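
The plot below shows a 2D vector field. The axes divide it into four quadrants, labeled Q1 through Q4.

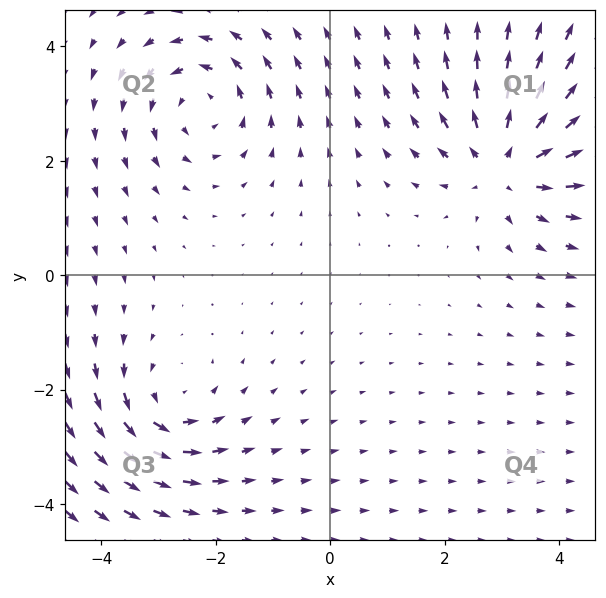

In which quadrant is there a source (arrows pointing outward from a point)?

Q1

The source sits at approximately (3.1, 1.9), which lies in quadrant Q1. The divergence there is about +4, positive as expected for a source.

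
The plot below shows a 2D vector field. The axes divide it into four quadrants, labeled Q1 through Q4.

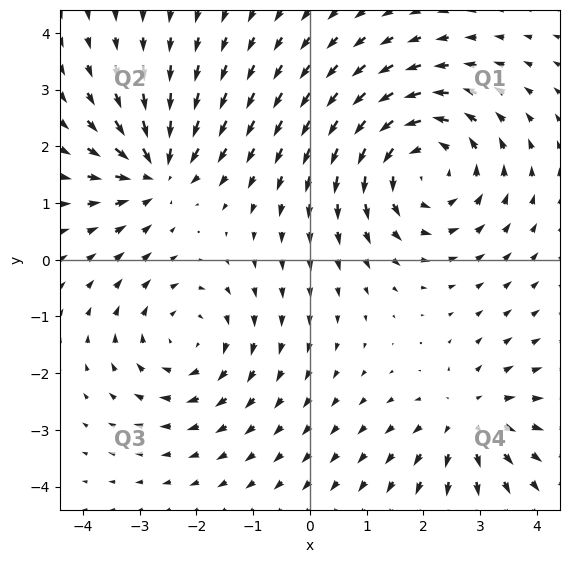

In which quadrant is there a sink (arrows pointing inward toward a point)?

Q2

The sink sits at approximately (-2.7, 1.6), which lies in quadrant Q2. The divergence there is about -4, negative as expected for a sink.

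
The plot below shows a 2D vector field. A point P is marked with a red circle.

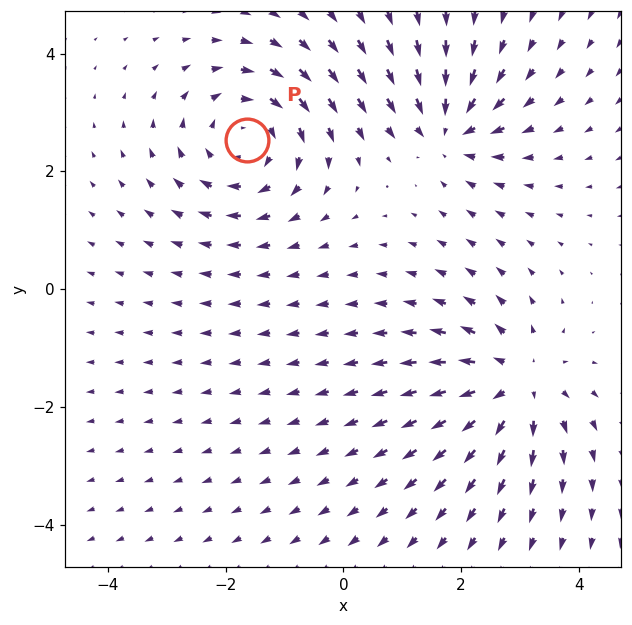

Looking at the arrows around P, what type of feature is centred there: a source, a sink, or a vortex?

At P (-1.6, 2.5) the arrows circulate clockwise. Divergence ≈0, curl about -4 — near-zero divergence with nonzero curl is a vortex.

vortex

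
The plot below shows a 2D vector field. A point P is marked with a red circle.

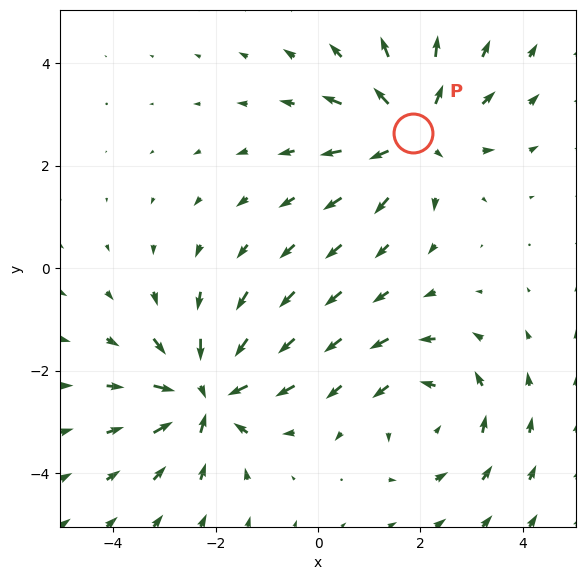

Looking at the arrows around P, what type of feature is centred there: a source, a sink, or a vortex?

At P (1.9, 2.6) the arrows spread outward. Divergence about +4, curl ≈0 — positive divergence with near-zero curl is a source.

source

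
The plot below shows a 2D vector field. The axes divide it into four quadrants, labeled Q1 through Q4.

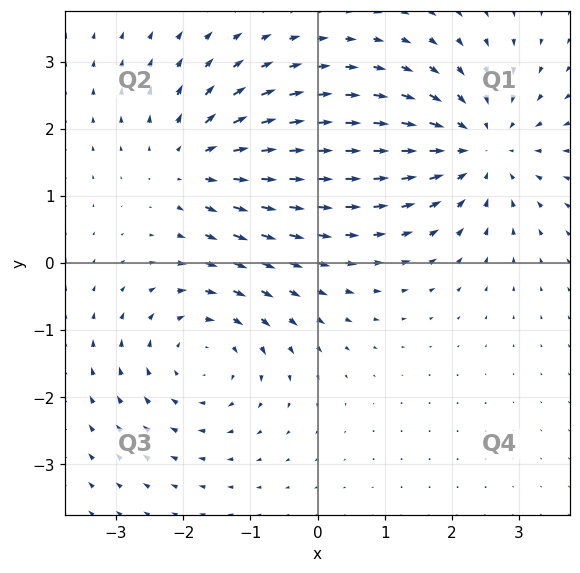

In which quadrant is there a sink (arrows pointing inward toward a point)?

Q1

The sink sits at approximately (2.4, 1.7), which lies in quadrant Q1. The divergence there is about -4, negative as expected for a sink.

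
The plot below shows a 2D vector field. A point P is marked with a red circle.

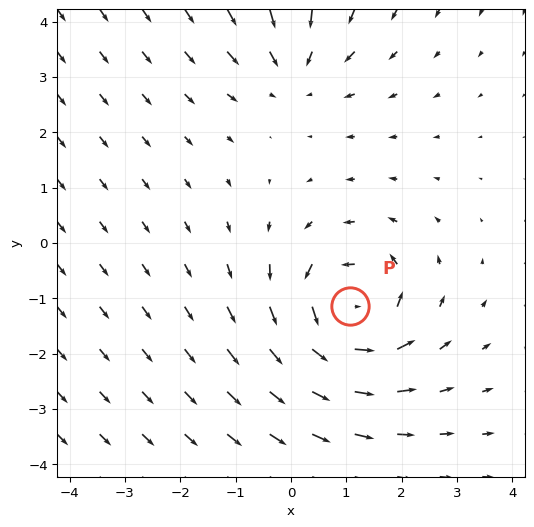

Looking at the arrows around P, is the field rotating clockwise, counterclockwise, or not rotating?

Near P at (1.1, -1.1) the arrows circulate counterclockwise. The curl (z-component) there is about +5; positive curl means counterclockwise rotation.

counterclockwise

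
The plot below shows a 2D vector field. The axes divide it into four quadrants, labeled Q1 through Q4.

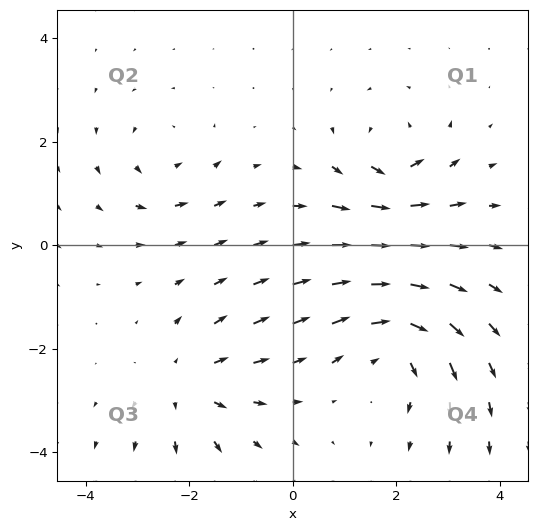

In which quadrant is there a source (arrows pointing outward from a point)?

The source sits at approximately (-2.0, -2.7), which lies in quadrant Q3. The divergence there is about +4, positive as expected for a source.

Q3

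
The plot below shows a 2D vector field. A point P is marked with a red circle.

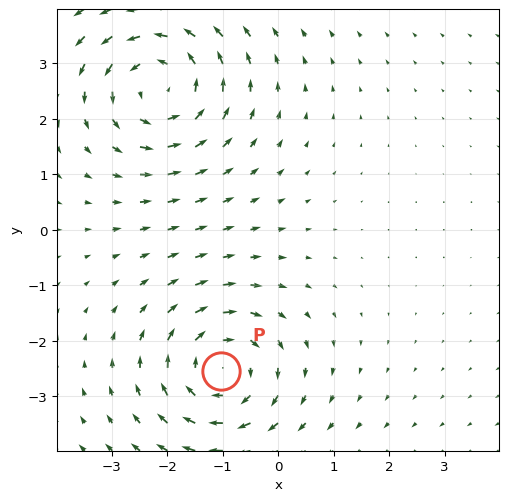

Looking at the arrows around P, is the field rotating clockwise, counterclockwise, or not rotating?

clockwise

Near P at (-1.0, -2.5) the arrows circulate clockwise. The curl (z-component) there is about -4; negative curl means clockwise rotation.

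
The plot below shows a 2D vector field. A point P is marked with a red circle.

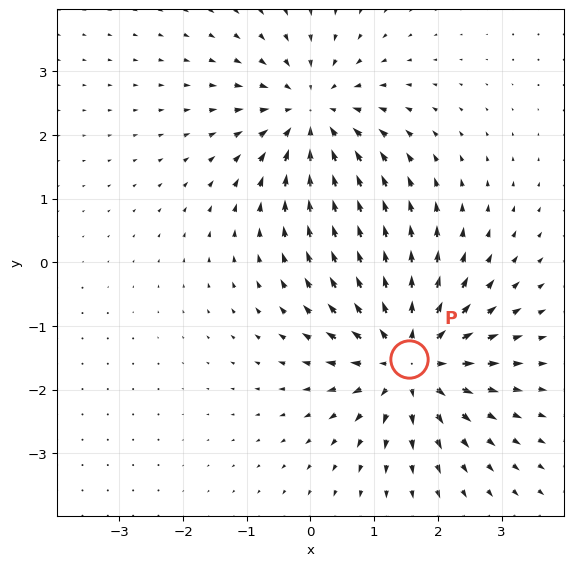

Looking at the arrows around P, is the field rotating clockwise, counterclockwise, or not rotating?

not rotating

Near P at (1.5, -1.5) the arrows show no circulation. The curl there is ≈0.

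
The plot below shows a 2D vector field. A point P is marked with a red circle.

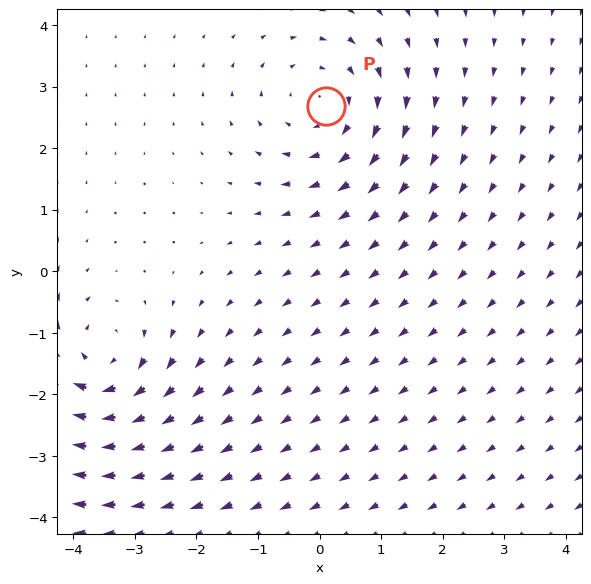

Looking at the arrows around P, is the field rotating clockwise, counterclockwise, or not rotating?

clockwise

Near P at (0.1, 2.7) the arrows circulate clockwise. The curl (z-component) there is about -2; negative curl means clockwise rotation.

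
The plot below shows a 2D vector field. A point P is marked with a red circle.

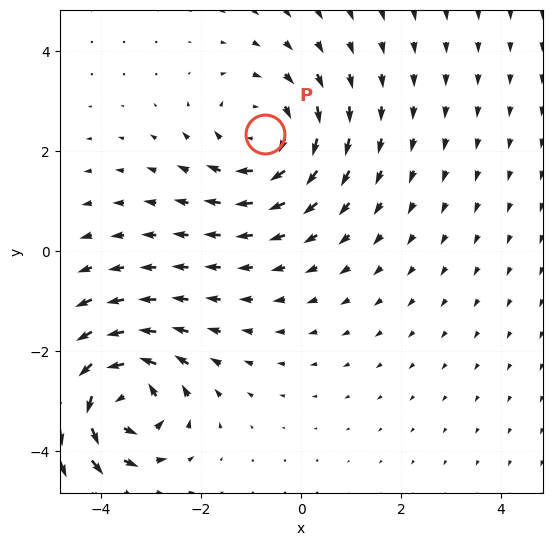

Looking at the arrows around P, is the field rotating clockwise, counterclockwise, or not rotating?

Near P at (-0.7, 2.3) the arrows circulate clockwise. The curl (z-component) there is about -4; negative curl means clockwise rotation.

clockwise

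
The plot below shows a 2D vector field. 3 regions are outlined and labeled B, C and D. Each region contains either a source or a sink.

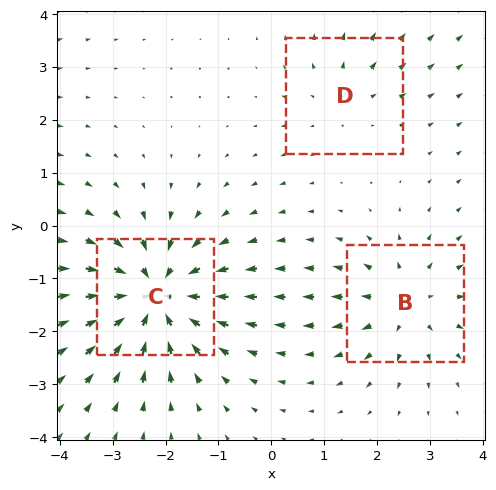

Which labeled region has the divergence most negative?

C

Divergence at each region's feature centre — B: about +3, C: about -5, D: about +2. Region C is most negative.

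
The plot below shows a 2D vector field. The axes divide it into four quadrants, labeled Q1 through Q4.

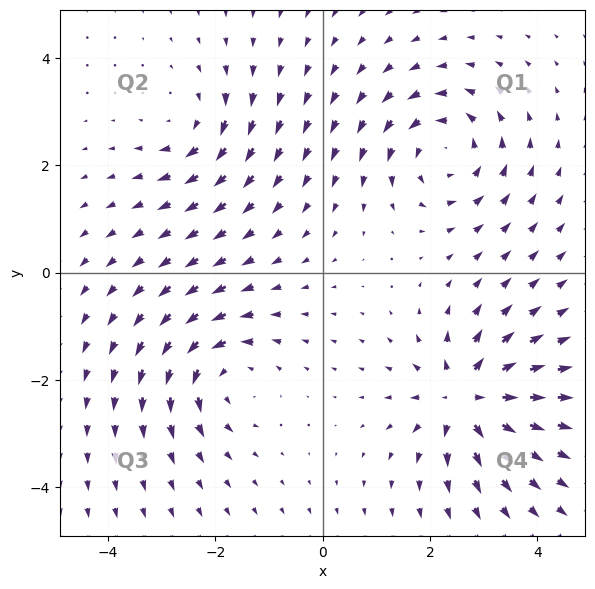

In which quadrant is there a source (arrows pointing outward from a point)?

Q4

The source sits at approximately (2.7, -2.3), which lies in quadrant Q4. The divergence there is about +7, positive as expected for a source.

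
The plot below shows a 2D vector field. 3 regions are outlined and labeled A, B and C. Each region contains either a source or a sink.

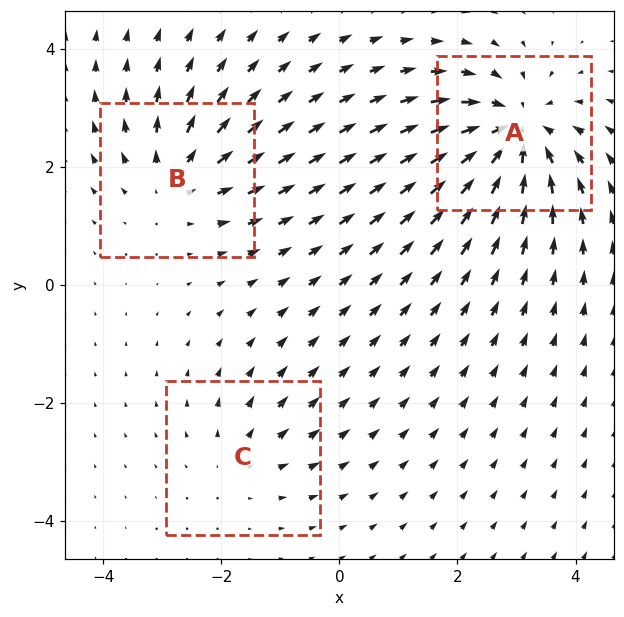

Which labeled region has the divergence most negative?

A

Divergence at each region's feature centre — A: about -5, B: about +3, C: about +2. Region A is most negative.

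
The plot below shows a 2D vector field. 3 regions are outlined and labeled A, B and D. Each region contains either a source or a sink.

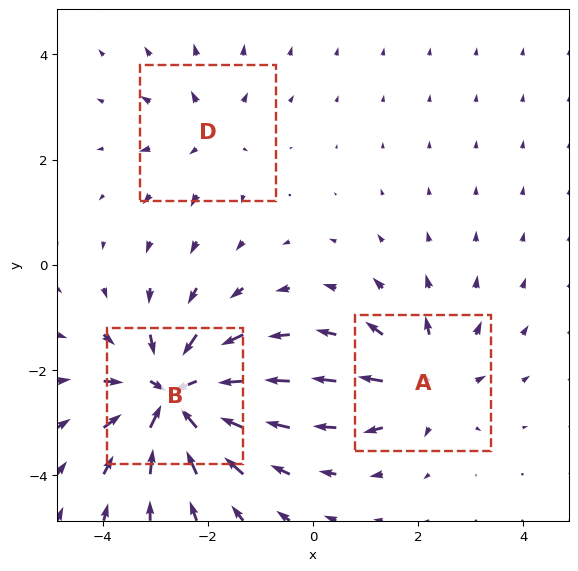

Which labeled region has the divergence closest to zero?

D

Divergence at each region's feature centre — A: about +4, B: about -6, D: about +2. Region D is closest to zero.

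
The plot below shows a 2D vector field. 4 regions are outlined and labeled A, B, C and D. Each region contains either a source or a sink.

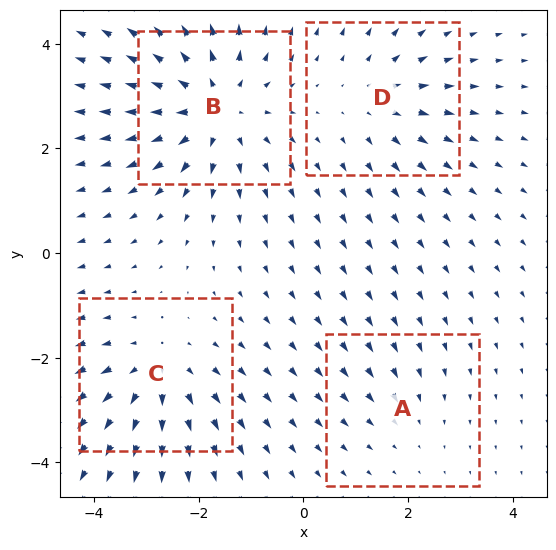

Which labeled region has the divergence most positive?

Divergence at each region's feature centre — A: about -2, B: about +6, C: about +4, D: about +3. Region B is most positive.

B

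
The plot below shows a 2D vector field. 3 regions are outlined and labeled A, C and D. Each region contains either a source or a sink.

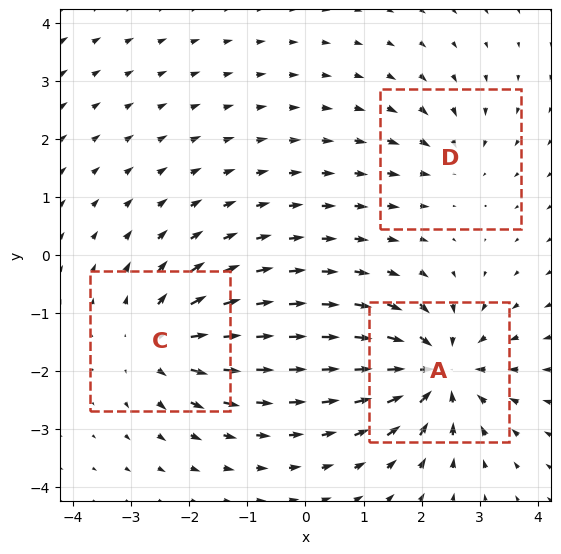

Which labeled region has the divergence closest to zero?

Divergence at each region's feature centre — A: about -5, C: about +4, D: about -2. Region D is closest to zero.

D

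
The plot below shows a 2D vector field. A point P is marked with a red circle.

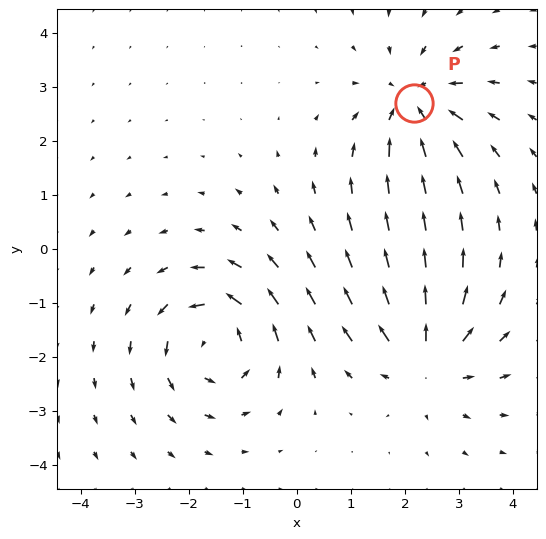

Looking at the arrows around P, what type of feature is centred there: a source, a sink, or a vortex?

At P (2.2, 2.7) the arrows converge inward. Divergence about -4, curl ≈0 — negative divergence with near-zero curl is a sink.

sink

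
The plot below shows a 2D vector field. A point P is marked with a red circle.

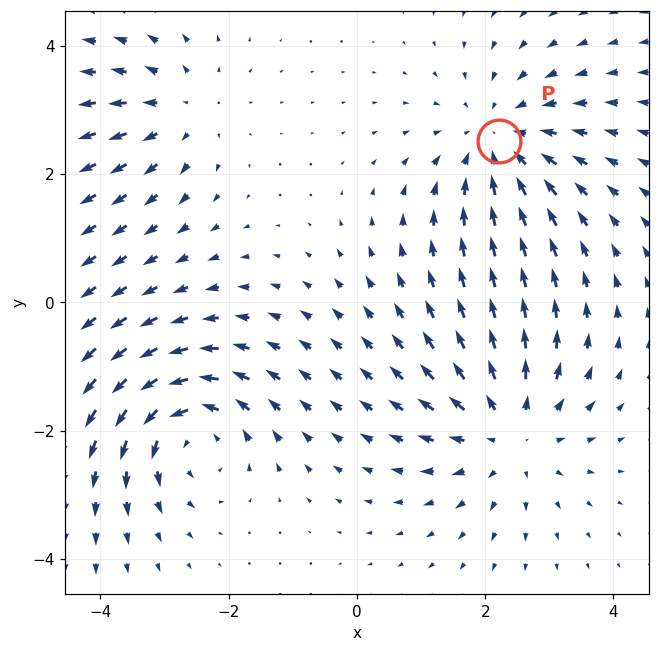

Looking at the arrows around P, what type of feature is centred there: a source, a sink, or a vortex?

sink

At P (2.2, 2.5) the arrows converge inward. Divergence about -4, curl ≈0 — negative divergence with near-zero curl is a sink.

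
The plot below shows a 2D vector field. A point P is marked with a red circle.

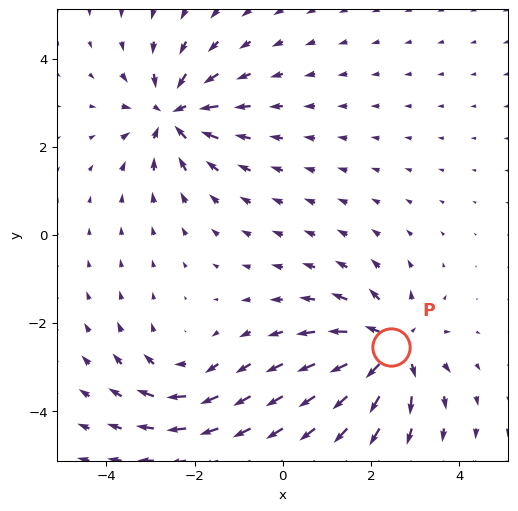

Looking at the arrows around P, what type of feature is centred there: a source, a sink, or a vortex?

At P (2.5, -2.5) the arrows spread outward. Divergence about +5, curl ≈0 — positive divergence with near-zero curl is a source.

source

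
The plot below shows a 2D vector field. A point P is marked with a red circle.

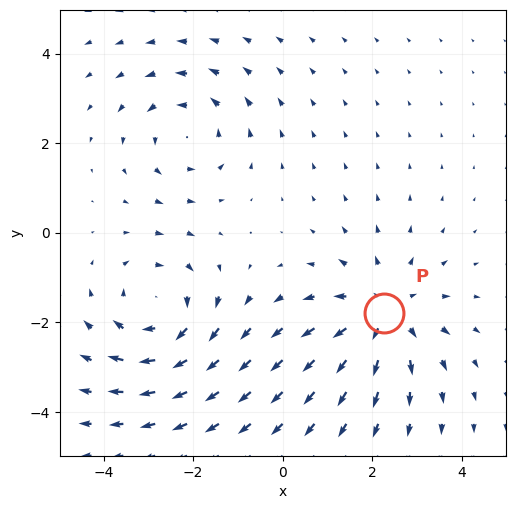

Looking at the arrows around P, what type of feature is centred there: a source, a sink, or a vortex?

At P (2.3, -1.8) the arrows spread outward. Divergence about +4, curl ≈0 — positive divergence with near-zero curl is a source.

source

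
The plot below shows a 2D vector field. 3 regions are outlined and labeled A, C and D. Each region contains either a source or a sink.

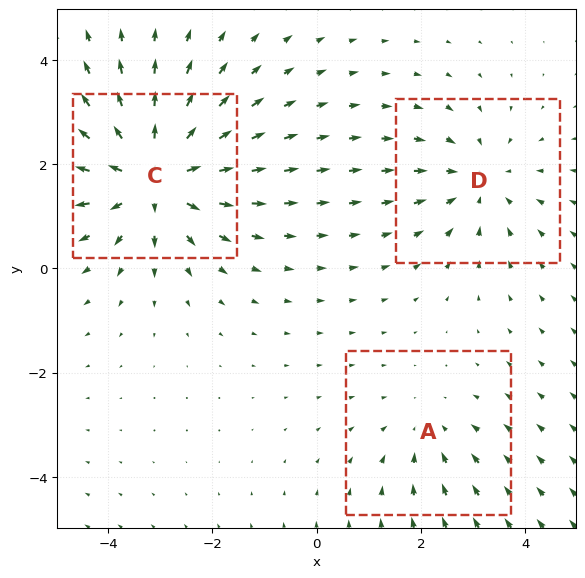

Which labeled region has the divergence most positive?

Divergence at each region's feature centre — A: about -2, C: about +5, D: about -3. Region C is most positive.

C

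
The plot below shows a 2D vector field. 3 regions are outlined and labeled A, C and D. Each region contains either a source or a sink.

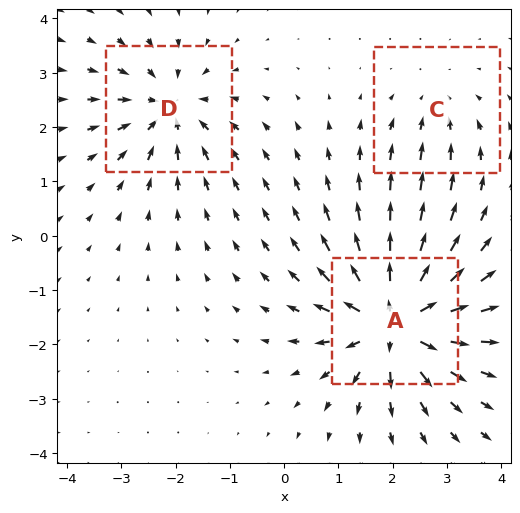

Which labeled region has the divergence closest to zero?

C

Divergence at each region's feature centre — A: about +6, C: about -2, D: about -4. Region C is closest to zero.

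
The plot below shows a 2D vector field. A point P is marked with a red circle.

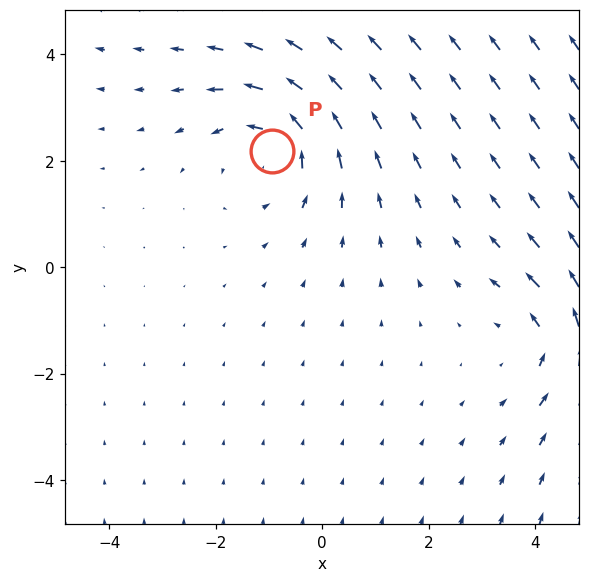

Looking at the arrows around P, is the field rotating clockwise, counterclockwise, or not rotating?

Near P at (-0.9, 2.2) the arrows circulate counterclockwise. The curl (z-component) there is about +3; positive curl means counterclockwise rotation.

counterclockwise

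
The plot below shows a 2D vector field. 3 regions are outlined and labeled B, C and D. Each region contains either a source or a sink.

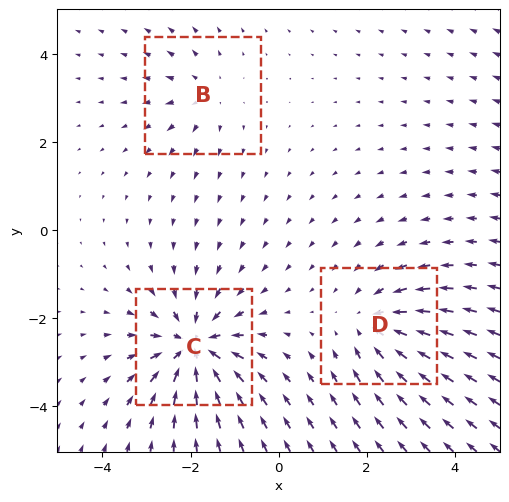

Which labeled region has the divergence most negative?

Divergence at each region's feature centre — B: about +2, C: about -6, D: about -4. Region C is most negative.

C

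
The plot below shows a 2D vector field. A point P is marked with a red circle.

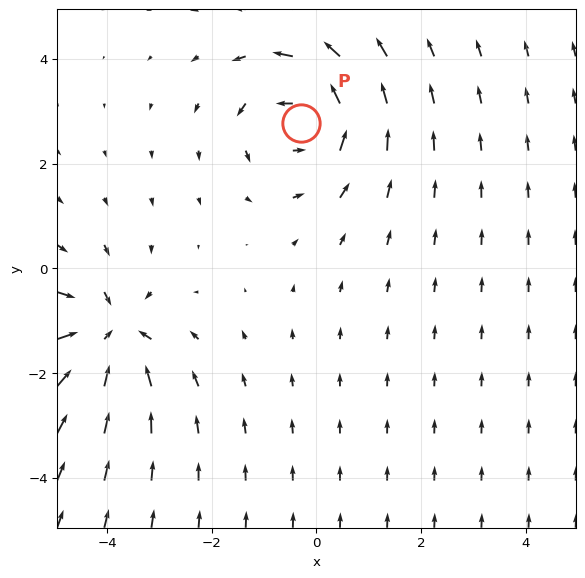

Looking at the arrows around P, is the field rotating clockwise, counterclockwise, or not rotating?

Near P at (-0.3, 2.8) the arrows circulate counterclockwise. The curl (z-component) there is about +5; positive curl means counterclockwise rotation.

counterclockwise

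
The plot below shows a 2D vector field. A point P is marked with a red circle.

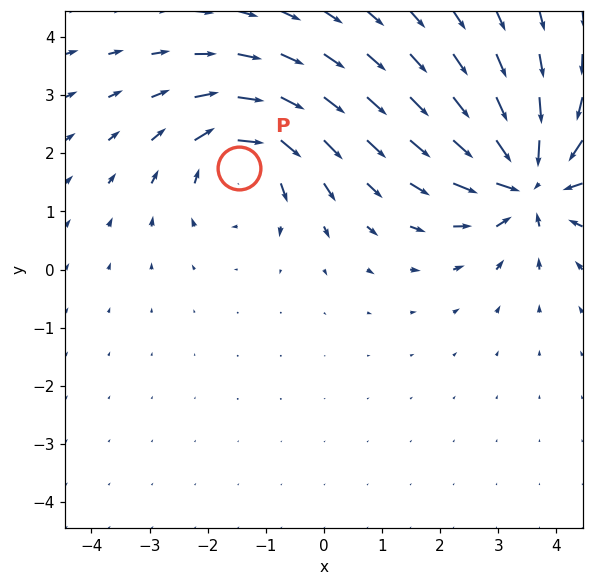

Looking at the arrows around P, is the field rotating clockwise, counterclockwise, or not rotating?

Near P at (-1.5, 1.7) the arrows circulate clockwise. The curl (z-component) there is about -4; negative curl means clockwise rotation.

clockwise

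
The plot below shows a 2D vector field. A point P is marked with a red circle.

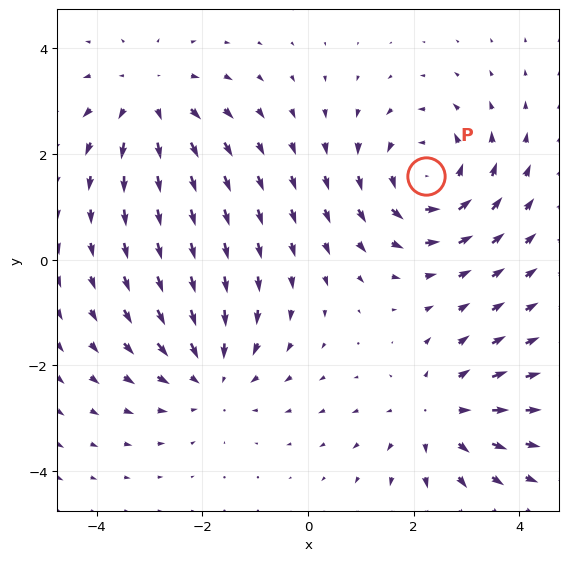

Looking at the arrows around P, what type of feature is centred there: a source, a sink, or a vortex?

vortex

At P (2.2, 1.6) the arrows circulate counterclockwise. Divergence ≈0, curl about +3 — near-zero divergence with nonzero curl is a vortex.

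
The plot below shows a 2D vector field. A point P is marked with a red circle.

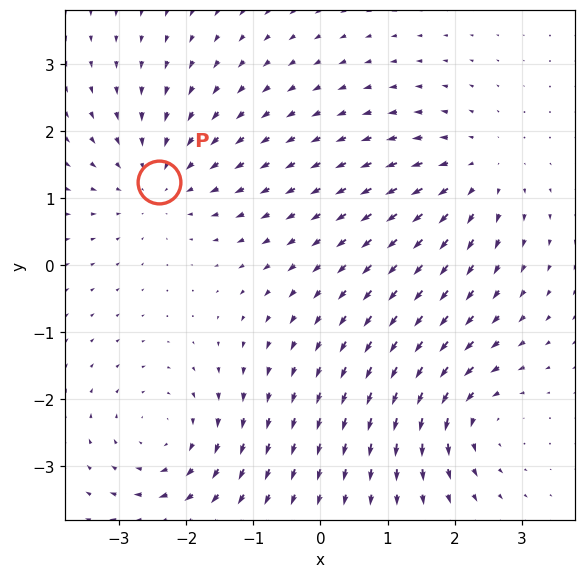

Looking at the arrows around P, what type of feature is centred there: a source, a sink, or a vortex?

sink

At P (-2.4, 1.2) the arrows converge inward. Divergence about -4, curl ≈0 — negative divergence with near-zero curl is a sink.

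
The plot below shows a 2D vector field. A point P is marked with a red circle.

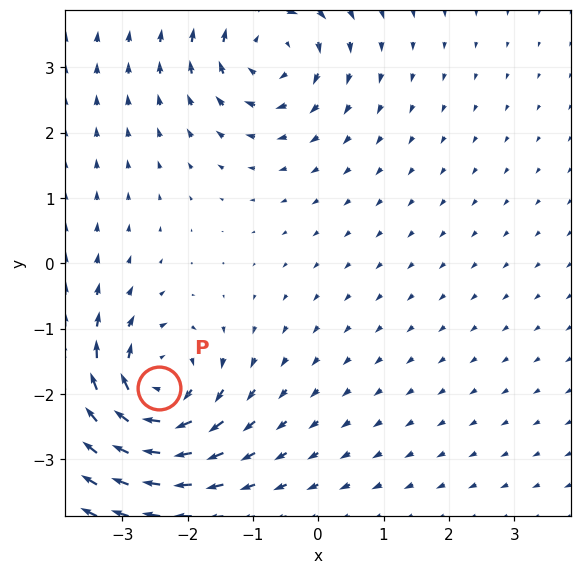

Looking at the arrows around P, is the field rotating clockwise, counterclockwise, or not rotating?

Near P at (-2.4, -1.9) the arrows circulate clockwise. The curl (z-component) there is about -5; negative curl means clockwise rotation.

clockwise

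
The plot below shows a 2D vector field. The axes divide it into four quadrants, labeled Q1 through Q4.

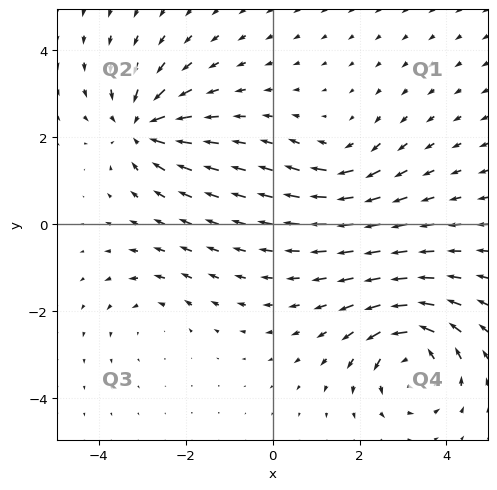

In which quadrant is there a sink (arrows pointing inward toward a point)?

The sink sits at approximately (-3.0, 2.3), which lies in quadrant Q2. The divergence there is about -5, negative as expected for a sink.

Q2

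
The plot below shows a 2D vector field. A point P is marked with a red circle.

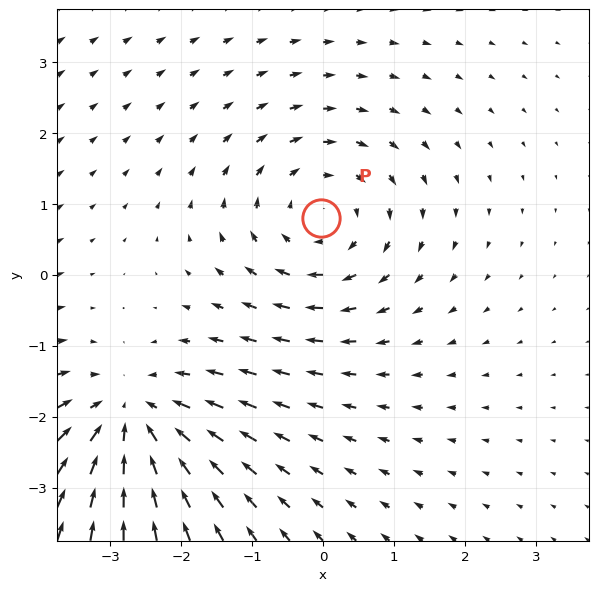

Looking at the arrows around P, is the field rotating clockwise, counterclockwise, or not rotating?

Near P at (-0.0, 0.8) the arrows circulate clockwise. The curl (z-component) there is about -4; negative curl means clockwise rotation.

clockwise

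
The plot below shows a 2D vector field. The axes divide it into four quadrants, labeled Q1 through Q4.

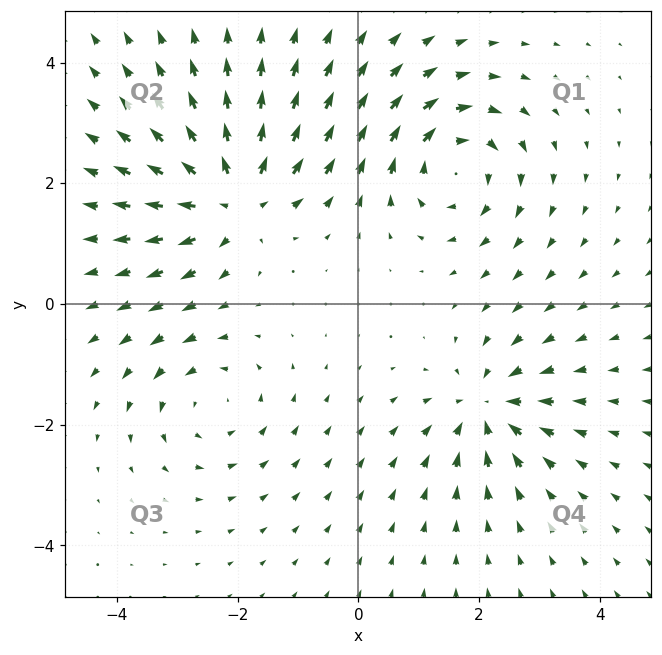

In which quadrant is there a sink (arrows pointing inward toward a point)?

Q4

The sink sits at approximately (2.1, -1.7), which lies in quadrant Q4. The divergence there is about -5, negative as expected for a sink.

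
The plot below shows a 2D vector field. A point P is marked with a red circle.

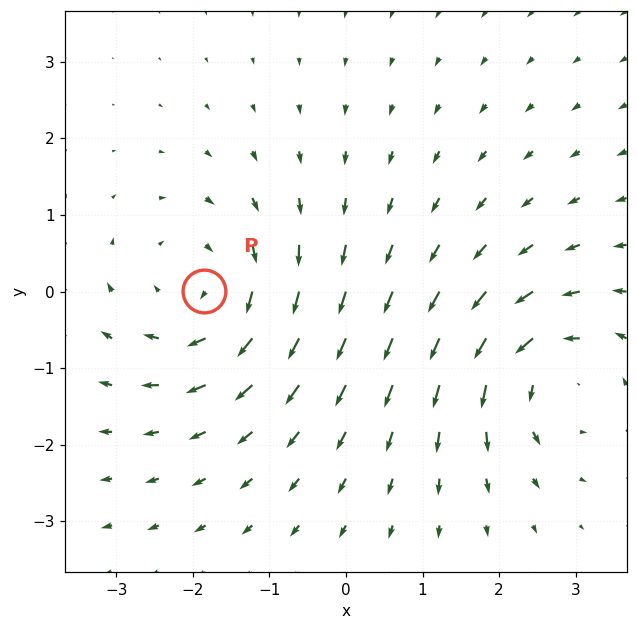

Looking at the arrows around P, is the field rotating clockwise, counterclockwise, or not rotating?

Near P at (-1.9, 0.0) the arrows circulate clockwise. The curl (z-component) there is about -4; negative curl means clockwise rotation.

clockwise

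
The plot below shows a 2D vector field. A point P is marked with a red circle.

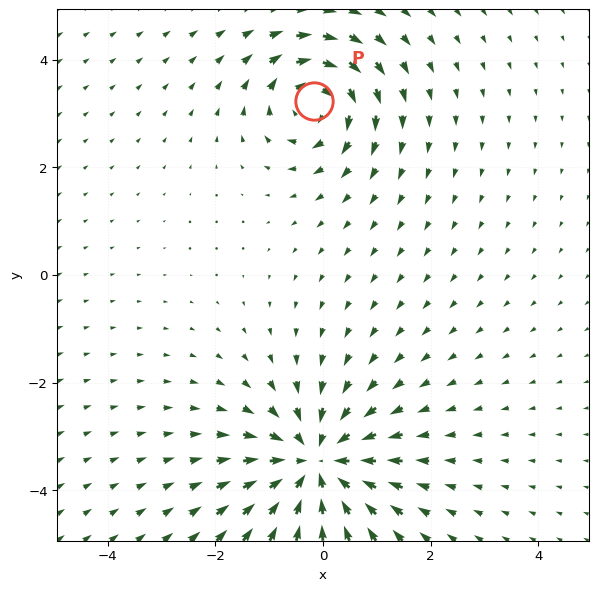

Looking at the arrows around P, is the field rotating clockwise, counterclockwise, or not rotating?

clockwise

Near P at (-0.2, 3.2) the arrows circulate clockwise. The curl (z-component) there is about -4; negative curl means clockwise rotation.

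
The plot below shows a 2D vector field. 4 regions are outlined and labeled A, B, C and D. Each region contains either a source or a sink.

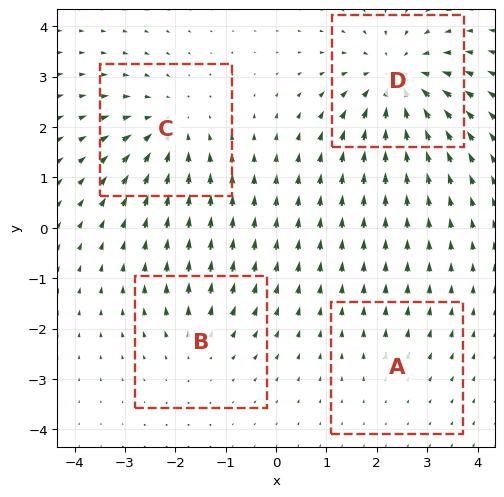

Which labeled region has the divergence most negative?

D

Divergence at each region's feature centre — A: about +2, B: about +3, C: about -4, D: about -6. Region D is most negative.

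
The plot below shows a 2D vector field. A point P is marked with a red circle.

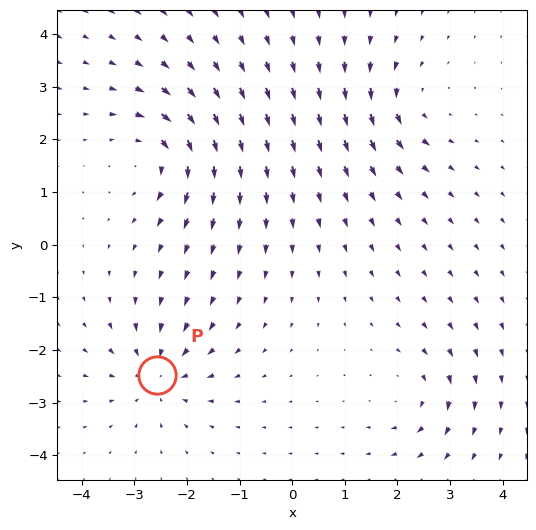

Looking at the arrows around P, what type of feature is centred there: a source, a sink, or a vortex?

sink

At P (-2.6, -2.5) the arrows converge inward. Divergence about -5, curl ≈0 — negative divergence with near-zero curl is a sink.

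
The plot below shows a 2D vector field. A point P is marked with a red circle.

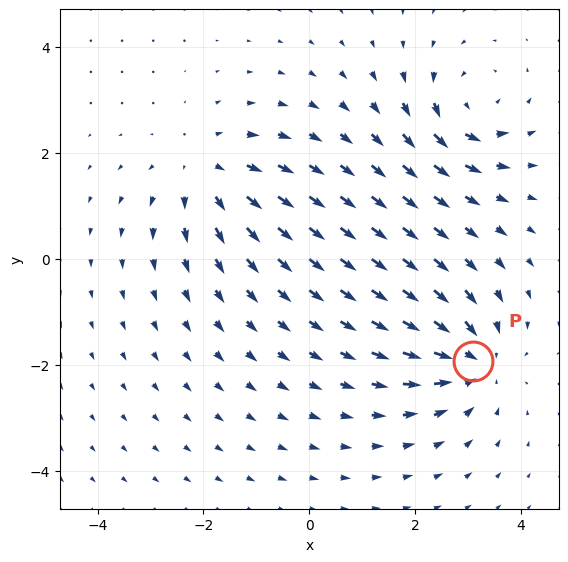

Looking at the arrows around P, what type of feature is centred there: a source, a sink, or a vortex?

sink

At P (3.1, -1.9) the arrows converge inward. Divergence about -5, curl ≈0 — negative divergence with near-zero curl is a sink.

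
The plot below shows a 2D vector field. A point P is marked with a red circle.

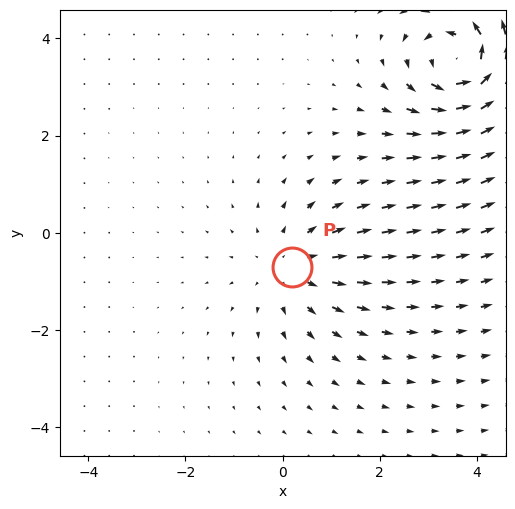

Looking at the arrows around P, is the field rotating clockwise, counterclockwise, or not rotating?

not rotating

Near P at (0.2, -0.7) the arrows show no circulation. The curl there is ≈0.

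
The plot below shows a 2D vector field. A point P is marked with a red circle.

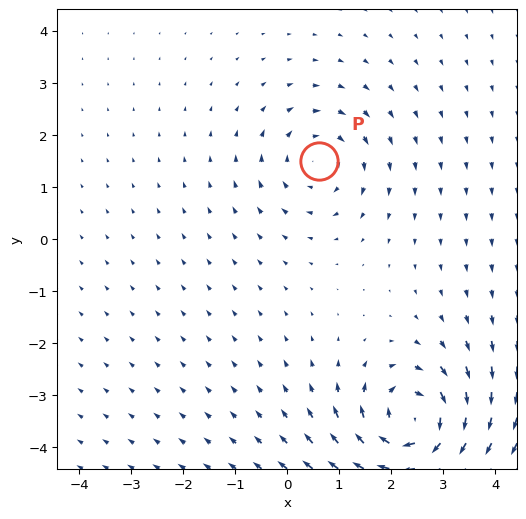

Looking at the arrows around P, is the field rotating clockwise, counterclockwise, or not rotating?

Near P at (0.6, 1.5) the arrows circulate clockwise. The curl (z-component) there is about -3; negative curl means clockwise rotation.

clockwise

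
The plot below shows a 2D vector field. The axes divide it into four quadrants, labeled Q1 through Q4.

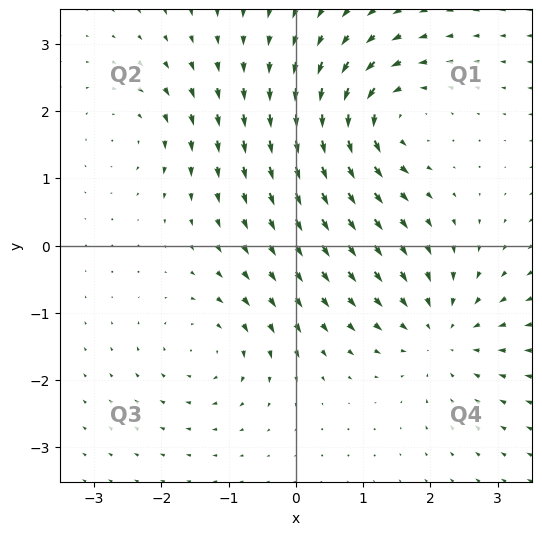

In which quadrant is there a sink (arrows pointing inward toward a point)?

Q4

The sink sits at approximately (2.1, -1.3), which lies in quadrant Q4. The divergence there is about -5, negative as expected for a sink.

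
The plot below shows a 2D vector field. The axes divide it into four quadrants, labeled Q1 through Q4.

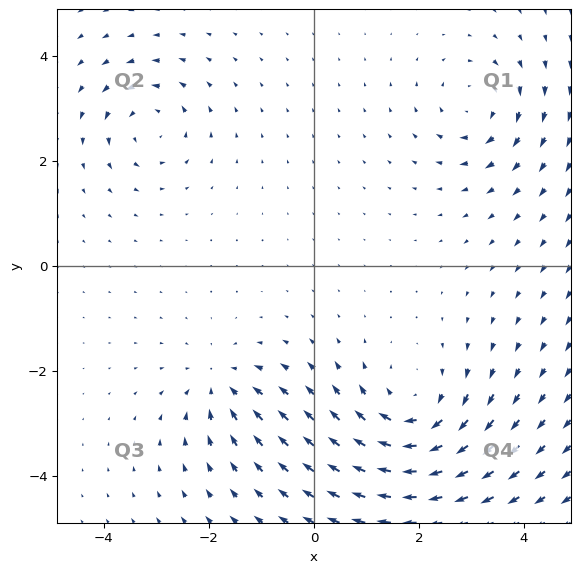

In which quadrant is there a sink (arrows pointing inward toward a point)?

The sink sits at approximately (-1.8, -2.3), which lies in quadrant Q3. The divergence there is about -4, negative as expected for a sink.

Q3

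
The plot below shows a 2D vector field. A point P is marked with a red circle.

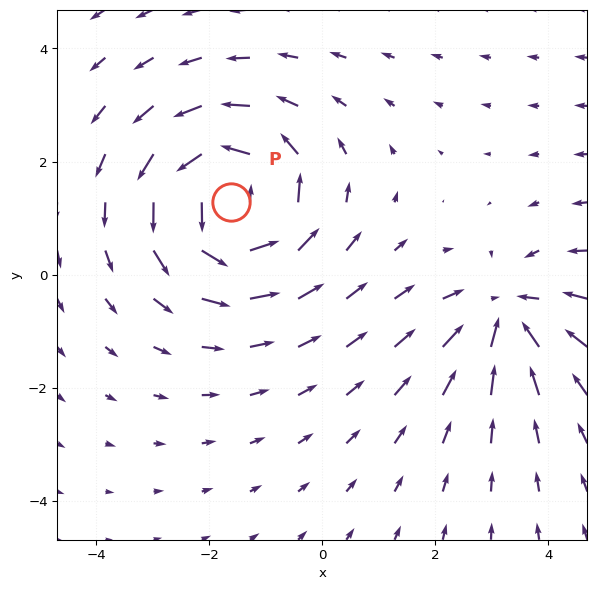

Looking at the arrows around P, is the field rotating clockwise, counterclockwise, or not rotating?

Near P at (-1.6, 1.3) the arrows circulate counterclockwise. The curl (z-component) there is about +5; positive curl means counterclockwise rotation.

counterclockwise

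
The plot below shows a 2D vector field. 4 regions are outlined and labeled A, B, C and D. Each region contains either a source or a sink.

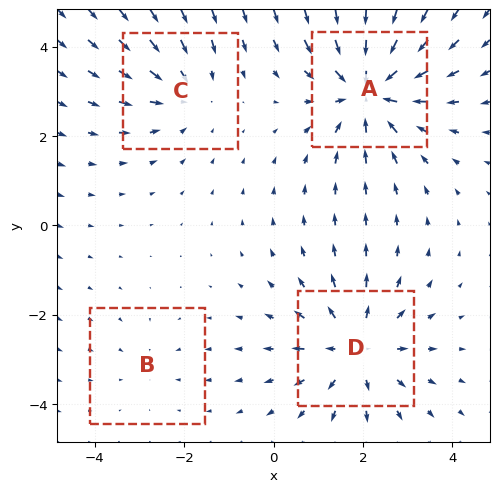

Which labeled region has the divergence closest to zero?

B

Divergence at each region's feature centre — A: about -6, B: about -2, C: about -3, D: about +5. Region B is closest to zero.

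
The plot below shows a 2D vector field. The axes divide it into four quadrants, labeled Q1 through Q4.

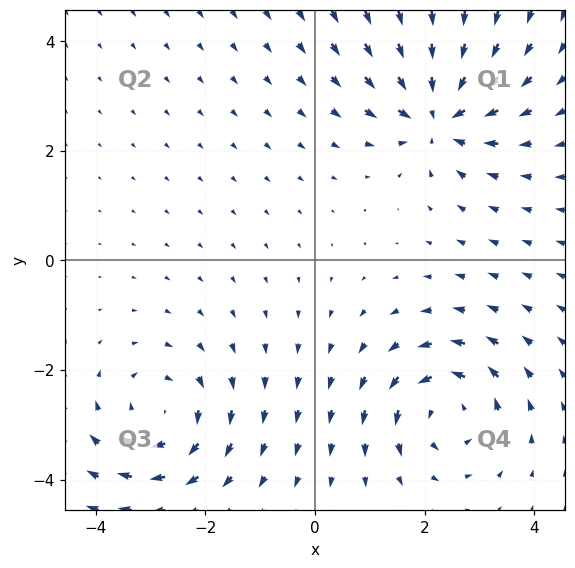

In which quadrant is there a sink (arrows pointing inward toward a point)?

Q1

The sink sits at approximately (2.3, 2.7), which lies in quadrant Q1. The divergence there is about -4, negative as expected for a sink.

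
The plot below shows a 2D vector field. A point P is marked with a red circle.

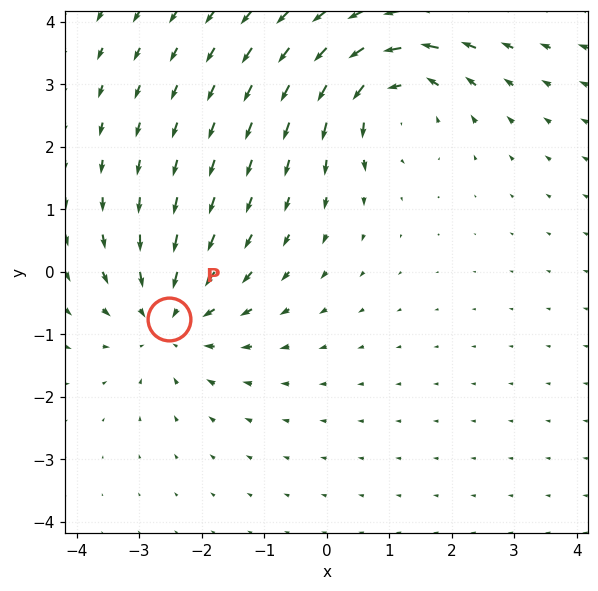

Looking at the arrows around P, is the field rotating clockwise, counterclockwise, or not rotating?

not rotating

Near P at (-2.5, -0.7) the arrows show no circulation. The curl there is ≈0.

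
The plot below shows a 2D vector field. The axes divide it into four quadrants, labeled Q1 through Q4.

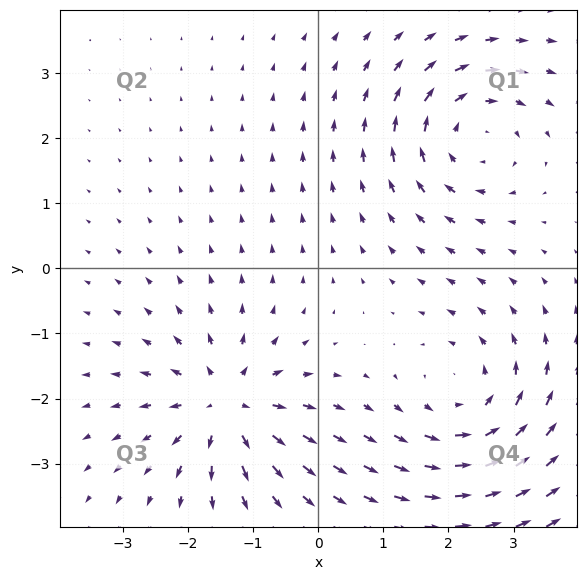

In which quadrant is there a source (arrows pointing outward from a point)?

Q3

The source sits at approximately (-1.4, -2.1), which lies in quadrant Q3. The divergence there is about +4, positive as expected for a source.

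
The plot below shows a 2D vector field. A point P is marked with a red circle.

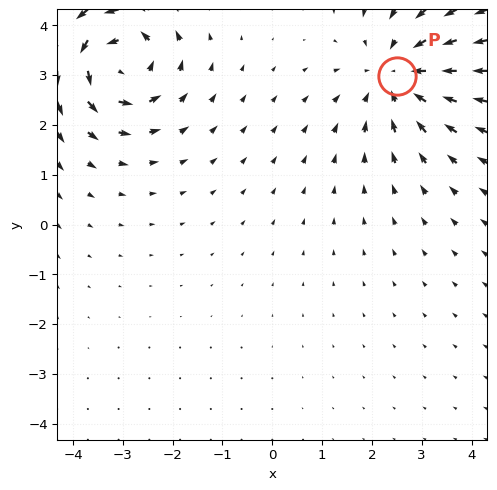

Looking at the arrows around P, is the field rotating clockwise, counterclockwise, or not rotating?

not rotating

Near P at (2.5, 3.0) the arrows show no circulation. The curl there is ≈0.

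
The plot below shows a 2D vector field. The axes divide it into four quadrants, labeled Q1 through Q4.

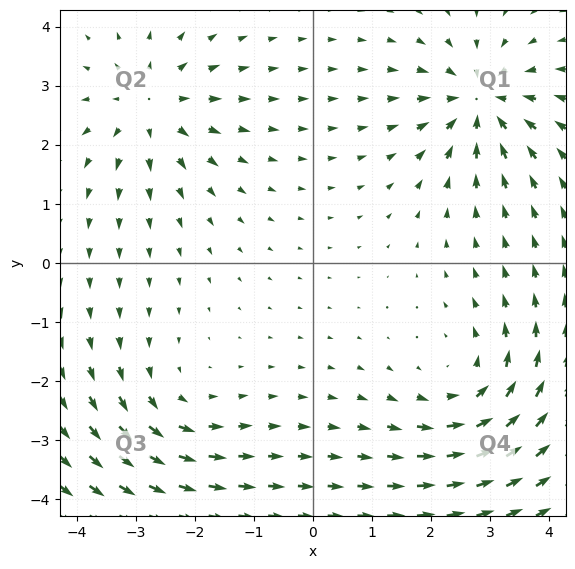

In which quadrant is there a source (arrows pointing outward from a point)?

Q2

The source sits at approximately (-2.8, 2.6), which lies in quadrant Q2. The divergence there is about +4, positive as expected for a source.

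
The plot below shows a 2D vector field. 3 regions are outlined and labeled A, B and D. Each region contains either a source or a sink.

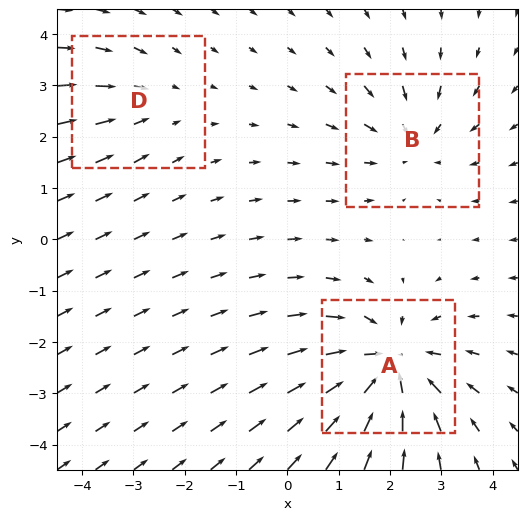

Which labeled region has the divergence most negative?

A

Divergence at each region's feature centre — A: about -5, B: about -3, D: about -2. Region A is most negative.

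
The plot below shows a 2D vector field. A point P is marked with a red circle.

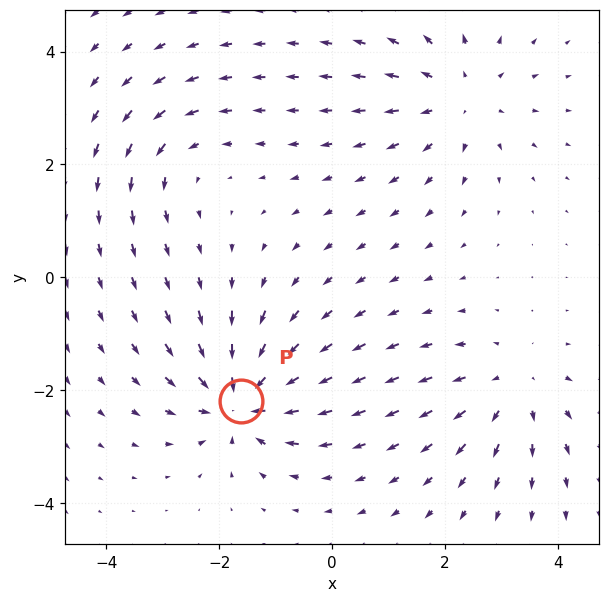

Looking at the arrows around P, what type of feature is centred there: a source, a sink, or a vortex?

sink

At P (-1.6, -2.2) the arrows converge inward. Divergence about -7, curl ≈0 — negative divergence with near-zero curl is a sink.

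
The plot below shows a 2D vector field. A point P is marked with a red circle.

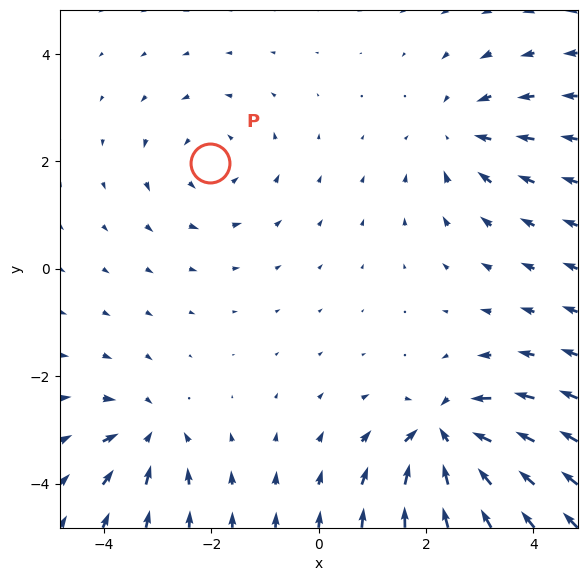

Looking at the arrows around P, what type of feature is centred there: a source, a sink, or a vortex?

At P (-2.0, 2.0) the arrows circulate counterclockwise. Divergence ≈0, curl about +3 — near-zero divergence with nonzero curl is a vortex.

vortex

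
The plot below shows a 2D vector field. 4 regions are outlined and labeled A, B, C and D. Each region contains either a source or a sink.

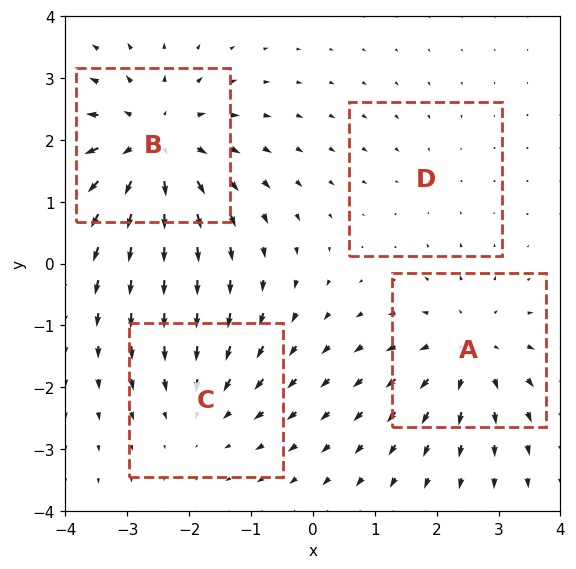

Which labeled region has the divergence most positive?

B

Divergence at each region's feature centre — A: about +4, B: about +6, C: about -3, D: about -2. Region B is most positive.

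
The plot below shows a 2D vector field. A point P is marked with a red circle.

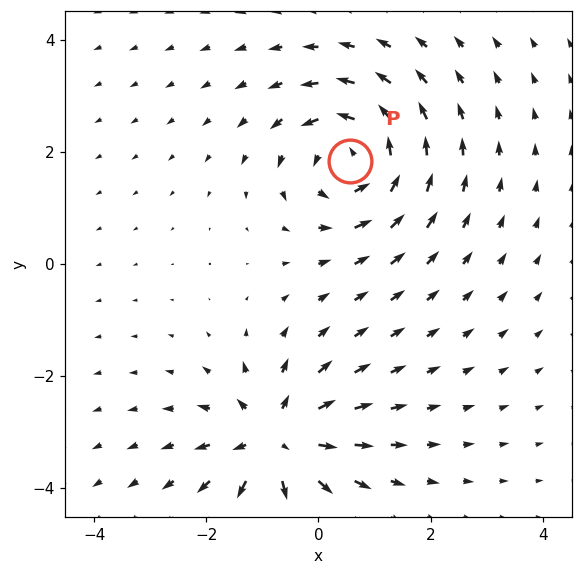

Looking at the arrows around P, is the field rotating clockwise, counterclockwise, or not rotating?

Near P at (0.6, 1.8) the arrows circulate counterclockwise. The curl (z-component) there is about +5; positive curl means counterclockwise rotation.

counterclockwise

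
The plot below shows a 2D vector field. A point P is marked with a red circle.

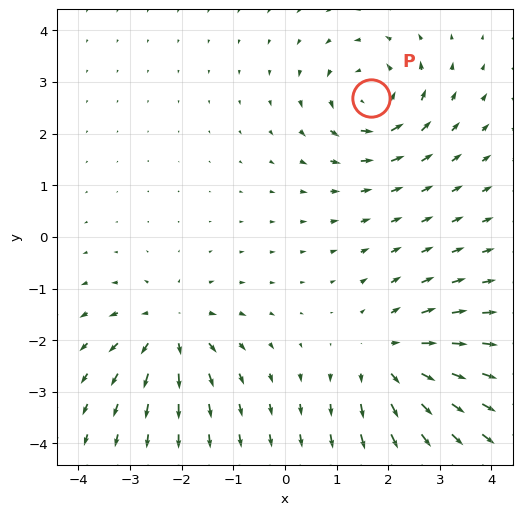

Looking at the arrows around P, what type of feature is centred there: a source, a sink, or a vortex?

vortex

At P (1.7, 2.7) the arrows circulate counterclockwise. Divergence ≈0, curl about +5 — near-zero divergence with nonzero curl is a vortex.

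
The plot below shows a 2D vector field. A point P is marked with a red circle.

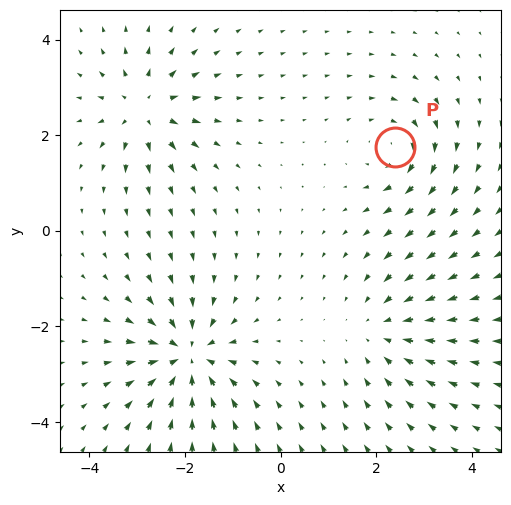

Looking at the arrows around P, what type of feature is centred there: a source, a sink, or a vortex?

At P (2.4, 1.8) the arrows circulate clockwise. Divergence ≈0, curl about -4 — near-zero divergence with nonzero curl is a vortex.

vortex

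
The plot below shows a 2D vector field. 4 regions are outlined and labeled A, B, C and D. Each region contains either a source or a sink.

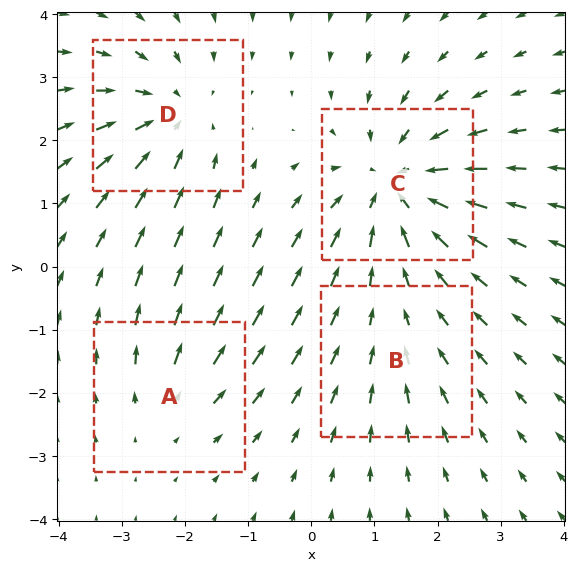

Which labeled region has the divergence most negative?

C

Divergence at each region's feature centre — A: about +3, B: about -2, C: about -7, D: about -5. Region C is most negative.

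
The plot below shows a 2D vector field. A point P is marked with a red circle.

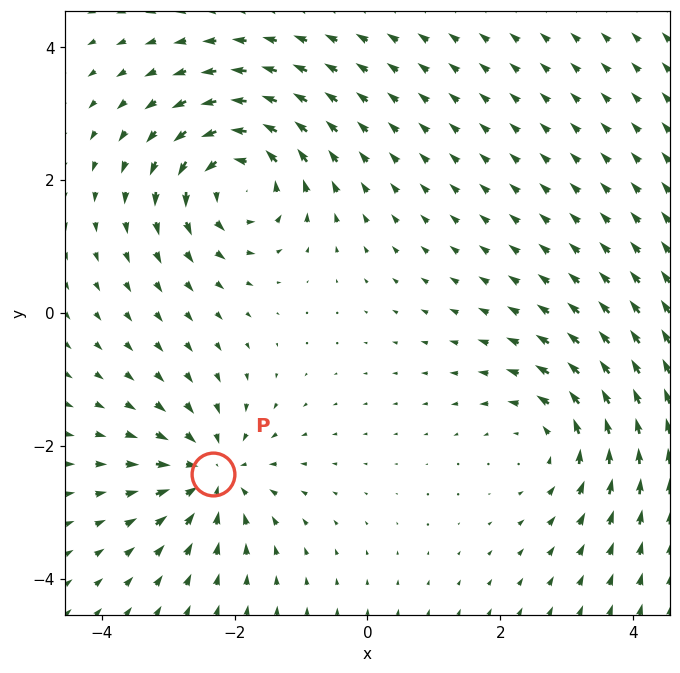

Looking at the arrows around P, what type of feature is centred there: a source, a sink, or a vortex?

sink

At P (-2.3, -2.4) the arrows converge inward. Divergence about -4, curl ≈0 — negative divergence with near-zero curl is a sink.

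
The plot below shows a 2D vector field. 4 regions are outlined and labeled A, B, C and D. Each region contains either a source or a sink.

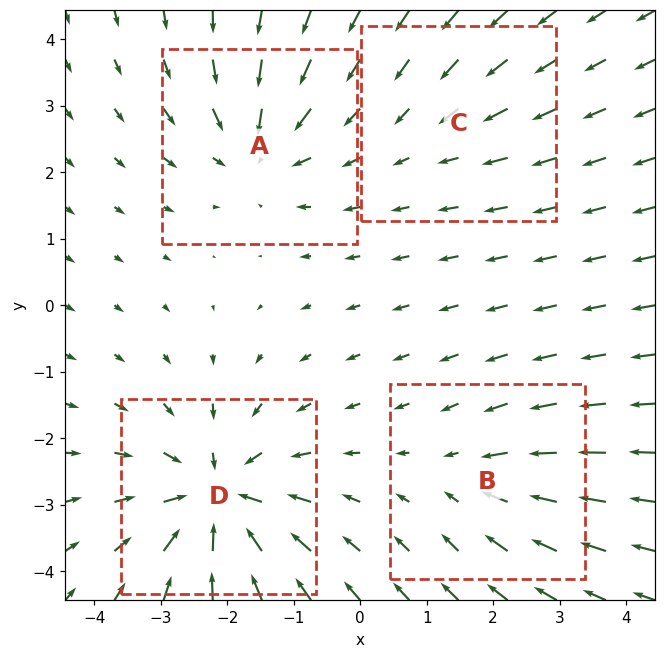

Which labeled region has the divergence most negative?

Divergence at each region's feature centre — A: about -5, B: about -3, C: about -2, D: about -8. Region D is most negative.

D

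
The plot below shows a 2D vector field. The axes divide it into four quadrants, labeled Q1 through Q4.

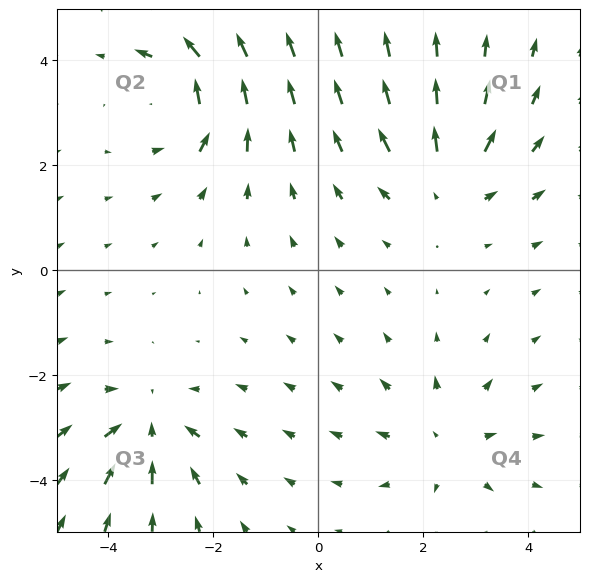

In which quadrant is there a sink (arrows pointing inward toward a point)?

The sink sits at approximately (-3.2, -3.0), which lies in quadrant Q3. The divergence there is about -4, negative as expected for a sink.

Q3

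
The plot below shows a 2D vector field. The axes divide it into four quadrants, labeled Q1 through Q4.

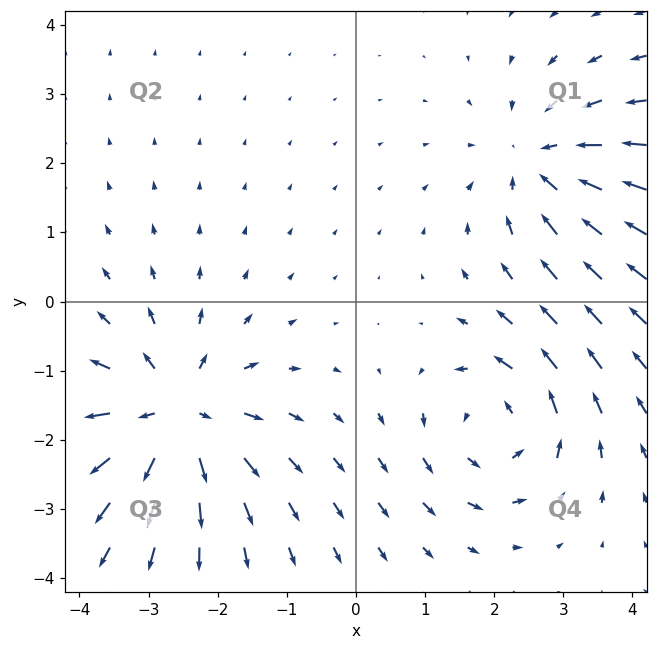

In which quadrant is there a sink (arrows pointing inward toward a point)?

Q1

The sink sits at approximately (2.7, 2.0), which lies in quadrant Q1. The divergence there is about -3, negative as expected for a sink.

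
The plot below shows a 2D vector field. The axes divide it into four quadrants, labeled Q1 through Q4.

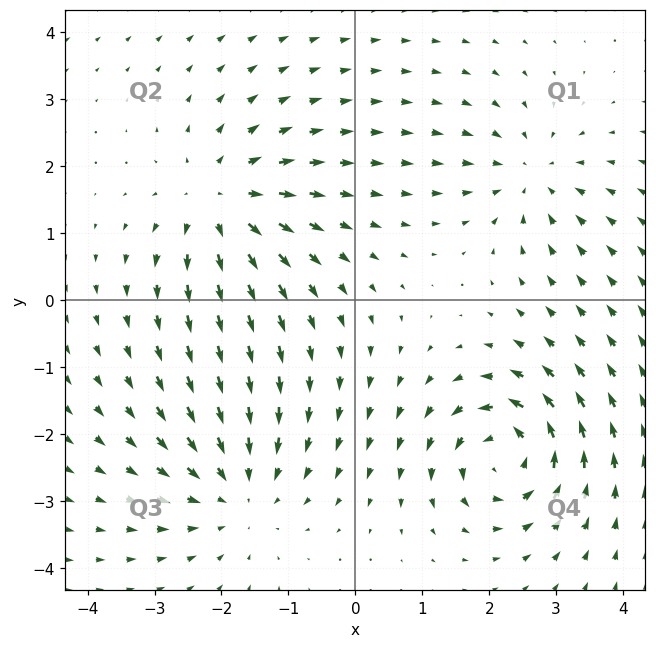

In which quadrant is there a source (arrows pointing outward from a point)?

Q2

The source sits at approximately (-2.0, 1.5), which lies in quadrant Q2. The divergence there is about +4, positive as expected for a source.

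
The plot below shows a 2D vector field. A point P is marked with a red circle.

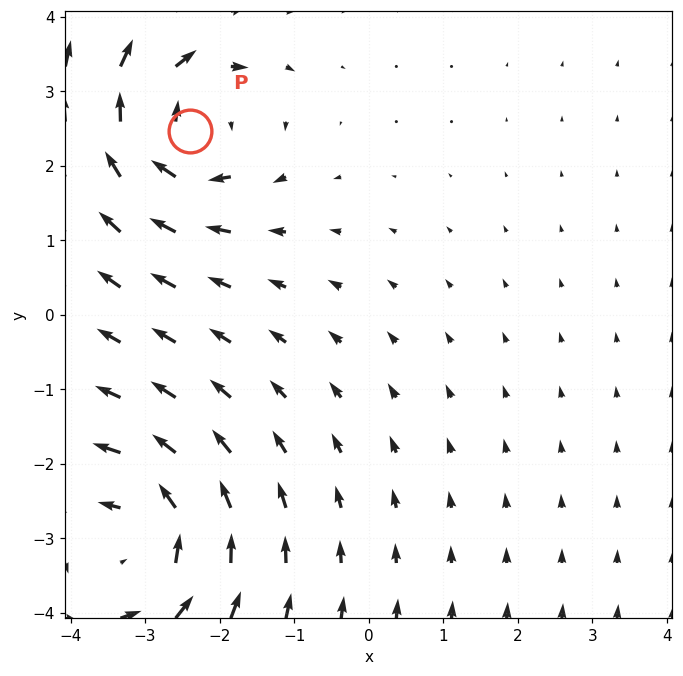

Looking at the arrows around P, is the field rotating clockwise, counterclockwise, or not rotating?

Near P at (-2.4, 2.5) the arrows circulate clockwise. The curl (z-component) there is about -5; negative curl means clockwise rotation.

clockwise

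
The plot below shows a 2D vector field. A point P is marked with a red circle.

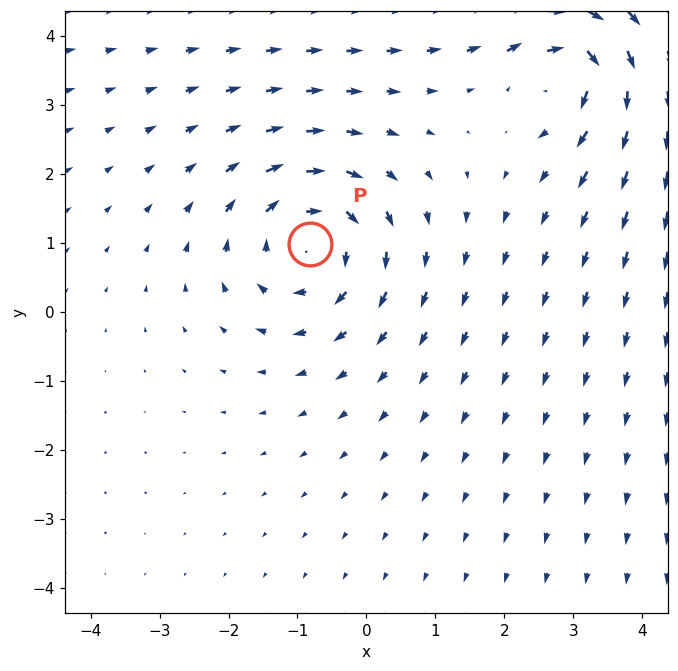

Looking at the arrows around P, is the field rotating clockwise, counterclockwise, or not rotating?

clockwise

Near P at (-0.8, 1.0) the arrows circulate clockwise. The curl (z-component) there is about -3; negative curl means clockwise rotation.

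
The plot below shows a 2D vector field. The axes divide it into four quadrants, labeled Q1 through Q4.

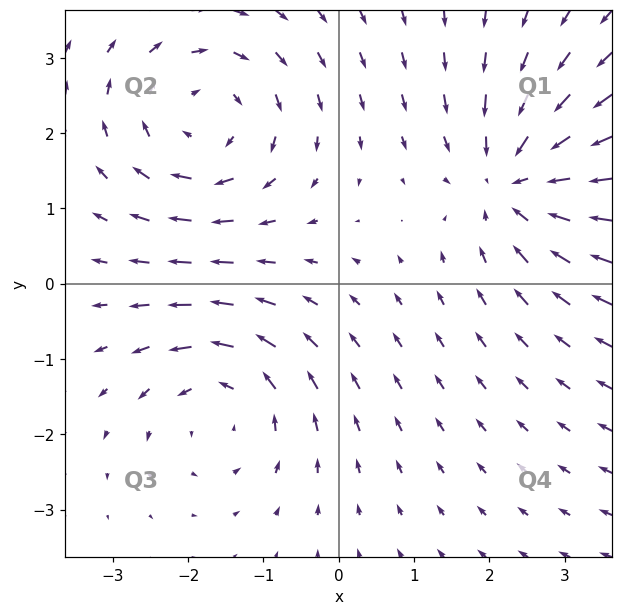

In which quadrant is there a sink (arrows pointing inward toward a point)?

The sink sits at approximately (2.4, 1.3), which lies in quadrant Q1. The divergence there is about -5, negative as expected for a sink.

Q1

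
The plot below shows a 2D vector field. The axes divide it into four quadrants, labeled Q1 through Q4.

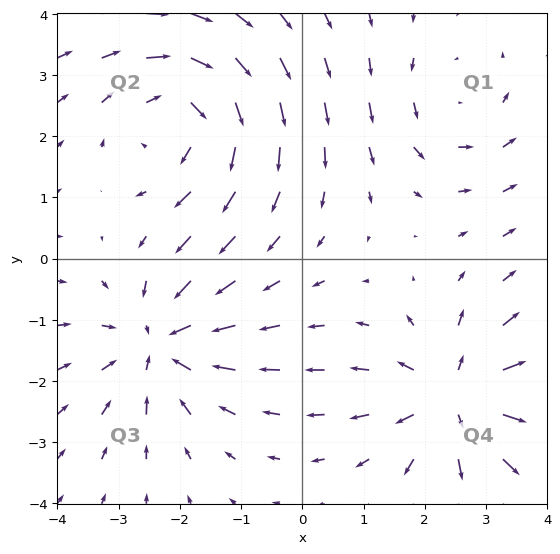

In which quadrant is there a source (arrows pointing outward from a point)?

The source sits at approximately (2.5, -2.3), which lies in quadrant Q4. The divergence there is about +6, positive as expected for a source.

Q4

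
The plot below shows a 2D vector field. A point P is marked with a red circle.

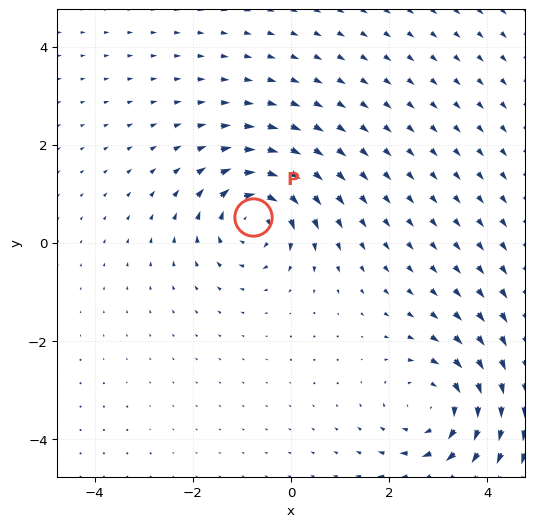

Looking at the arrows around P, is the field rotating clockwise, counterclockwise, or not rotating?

clockwise

Near P at (-0.8, 0.5) the arrows circulate clockwise. The curl (z-component) there is about -6; negative curl means clockwise rotation.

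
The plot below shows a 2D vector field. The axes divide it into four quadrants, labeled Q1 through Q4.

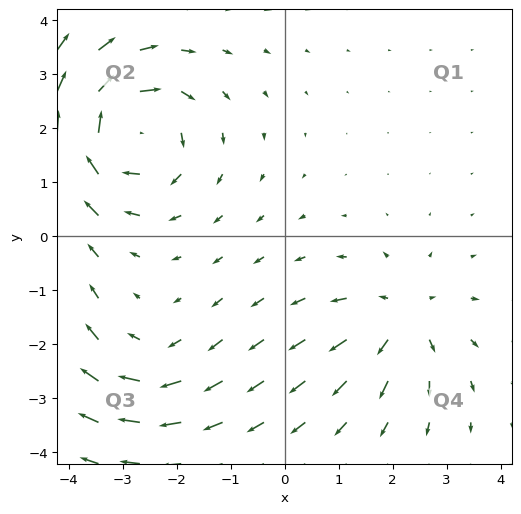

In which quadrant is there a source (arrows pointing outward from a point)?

The source sits at approximately (2.2, -1.5), which lies in quadrant Q4. The divergence there is about +3, positive as expected for a source.

Q4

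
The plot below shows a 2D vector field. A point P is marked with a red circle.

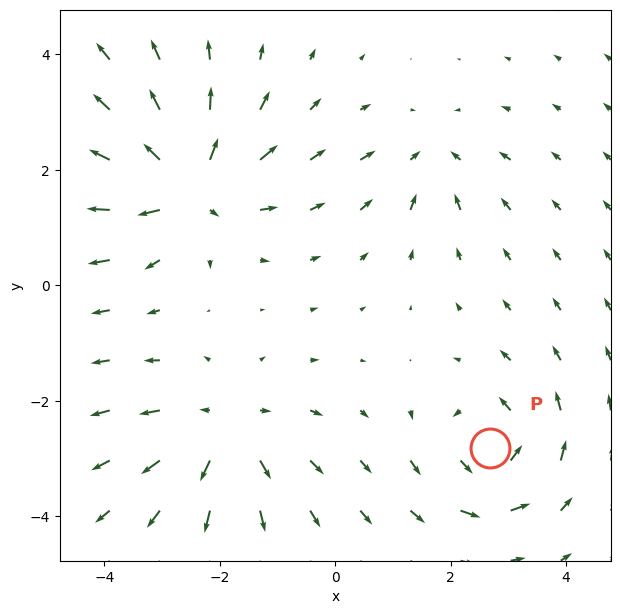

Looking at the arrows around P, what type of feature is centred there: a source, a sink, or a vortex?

vortex

At P (2.7, -2.8) the arrows circulate counterclockwise. Divergence ≈0, curl about +5 — near-zero divergence with nonzero curl is a vortex.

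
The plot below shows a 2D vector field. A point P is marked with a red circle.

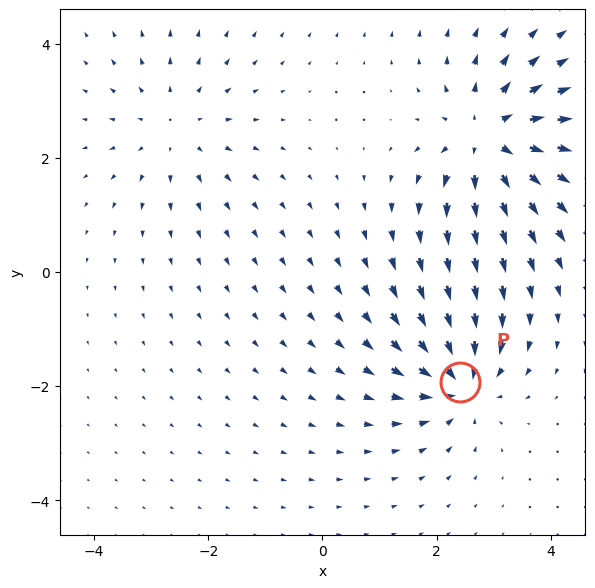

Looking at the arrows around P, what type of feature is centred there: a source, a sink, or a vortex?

At P (2.4, -1.9) the arrows converge inward. Divergence about -4, curl ≈0 — negative divergence with near-zero curl is a sink.

sink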